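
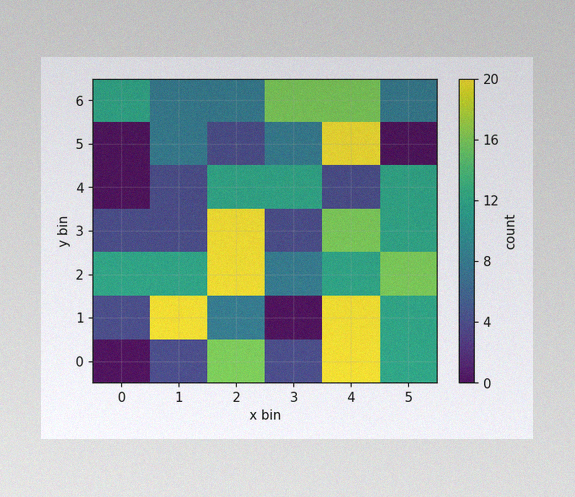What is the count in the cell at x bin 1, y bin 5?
The image has some photo noise and uneven lighting. Matching the cell (1, 5) against the colorbar gives 8.

8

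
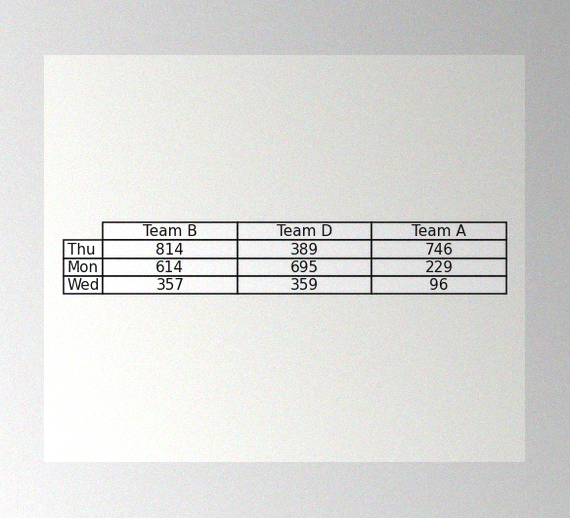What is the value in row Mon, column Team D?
The image has some photo noise and uneven lighting. The (Mon, Team D) cell reads 695.

695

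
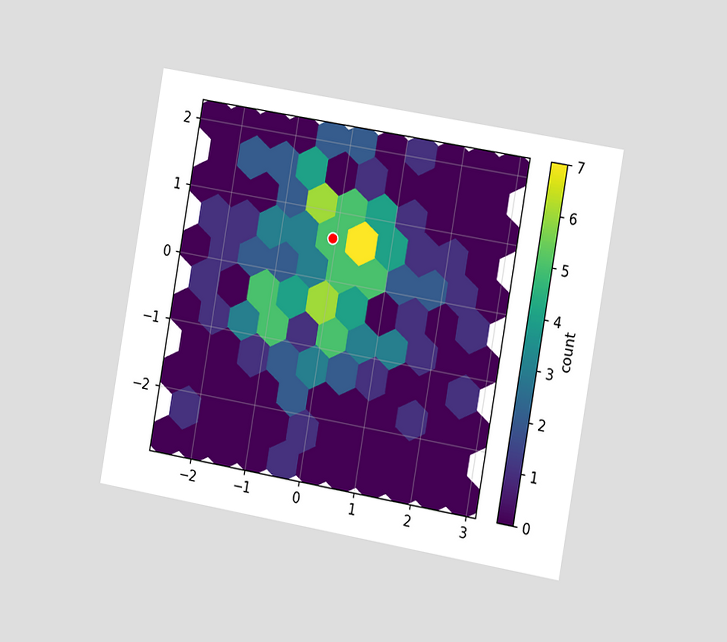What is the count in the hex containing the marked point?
5

The chart is tilted about 10° clockwise and viewed slightly from the right. The marked hex reads 5 on the colorbar.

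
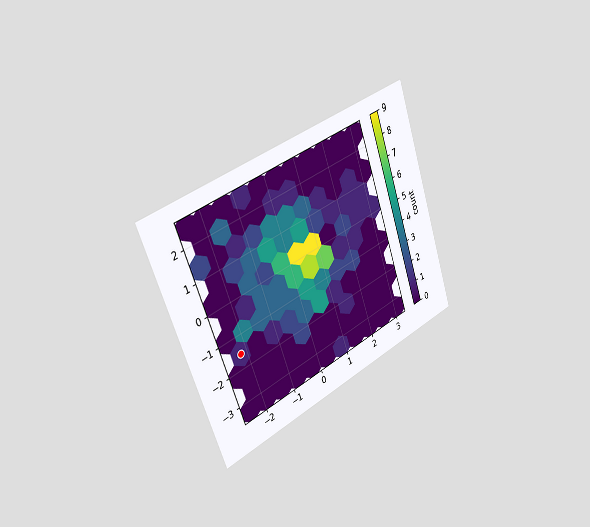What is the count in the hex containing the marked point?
The chart is tilted about 20° counter-clockwise and viewed slightly from the left. The marked hex reads 1 on the colorbar.

1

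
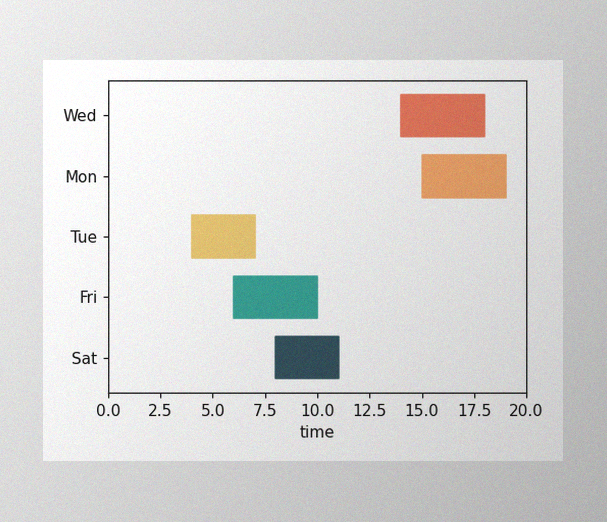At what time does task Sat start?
The image has some photo noise and uneven lighting. The Sat bar begins at t=8.

8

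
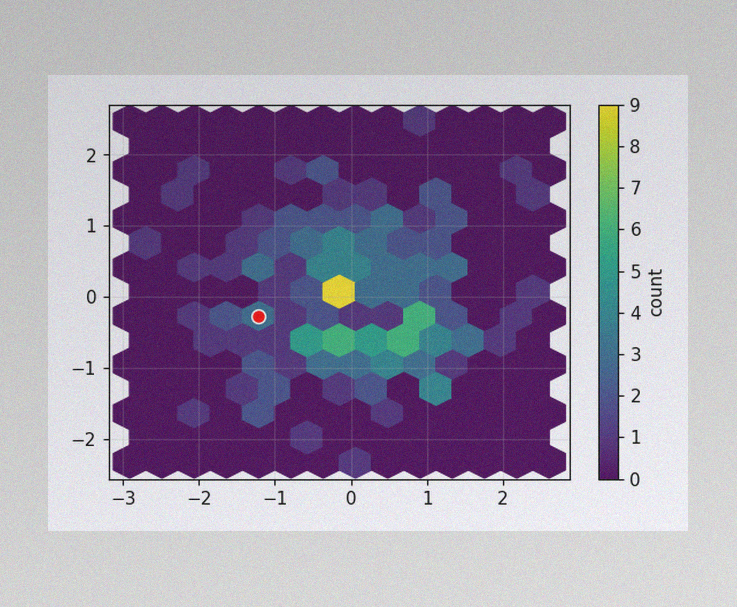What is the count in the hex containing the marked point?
The image has some photo noise and uneven lighting. The marked hex reads 3 on the colorbar.

3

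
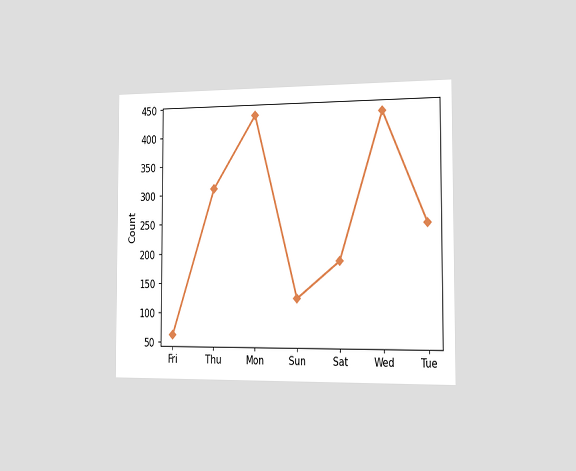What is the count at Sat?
186

The chart is viewed slightly from the right. At Sat, the line is at 186.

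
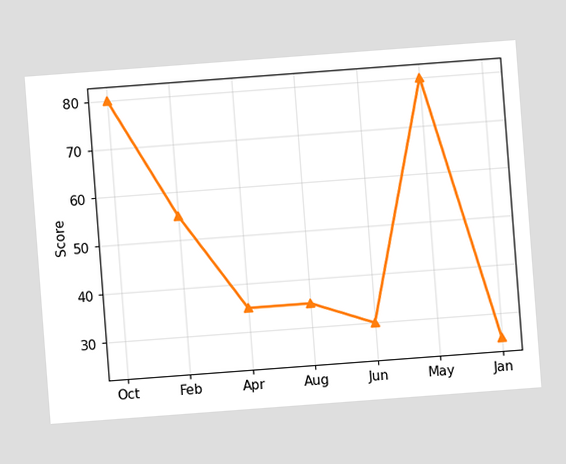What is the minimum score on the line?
The chart is tilted about 4° counter-clockwise. The lowest point is at Jan, and reading across to the y-axis gives 25.

25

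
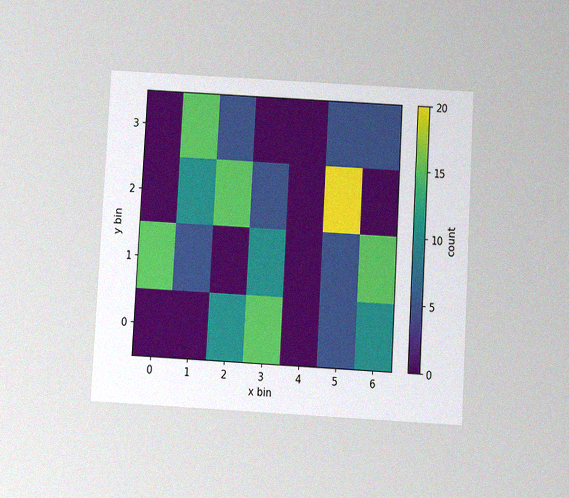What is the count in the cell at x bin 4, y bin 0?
The chart is tilted about 3° clockwise and viewed at a slight angle, with some photo noise. Matching the cell (4, 0) against the colorbar gives 0.

0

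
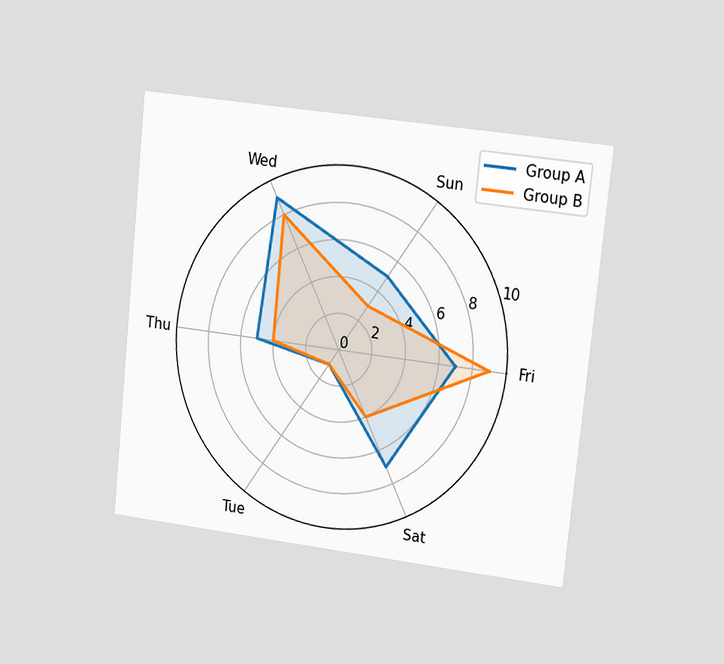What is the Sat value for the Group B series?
The chart is tilted about 6° clockwise and viewed slightly from the right. On the Sat axis, Group B reaches 4.

4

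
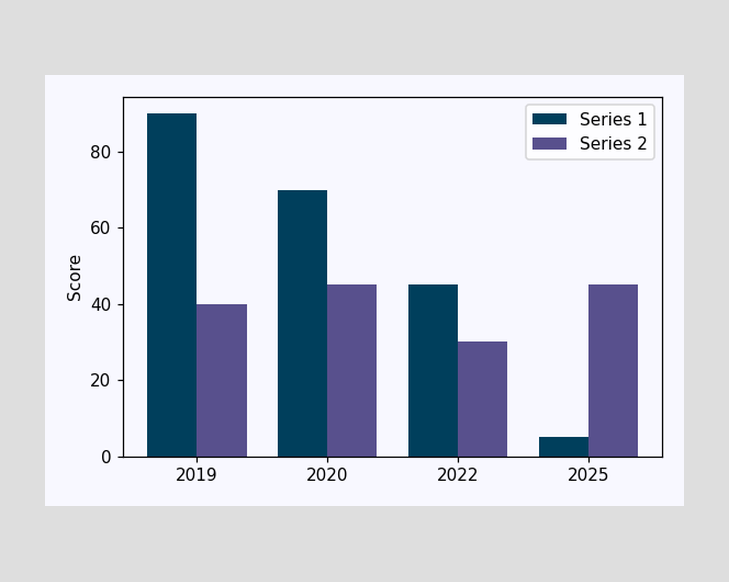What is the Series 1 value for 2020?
70

The Series 1 bar at 2020 reaches 70 on the y-axis.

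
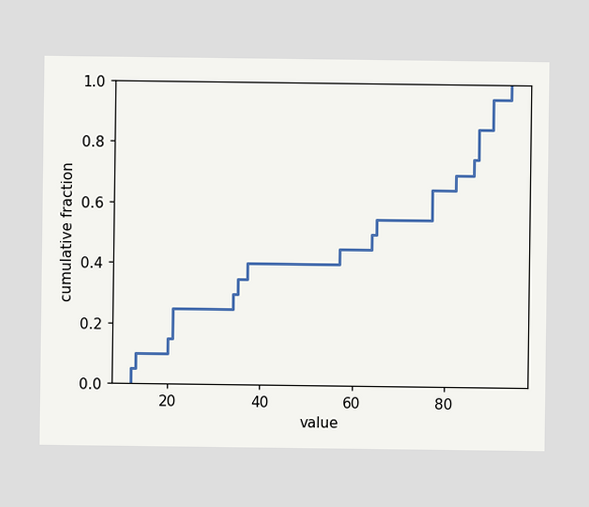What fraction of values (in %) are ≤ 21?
At x=21 the ECDF step is at 25%.

25%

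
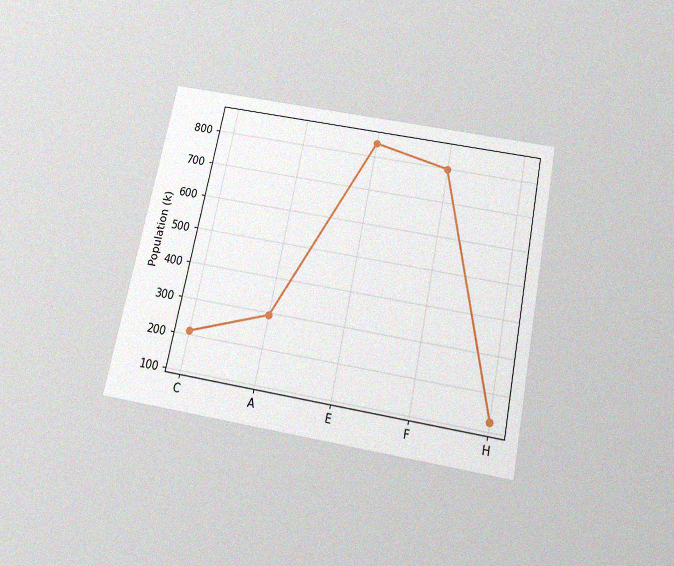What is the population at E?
The chart is tilted about 12° clockwise and viewed slightly from below, with some photo noise. At E, the line is at 840k.

840k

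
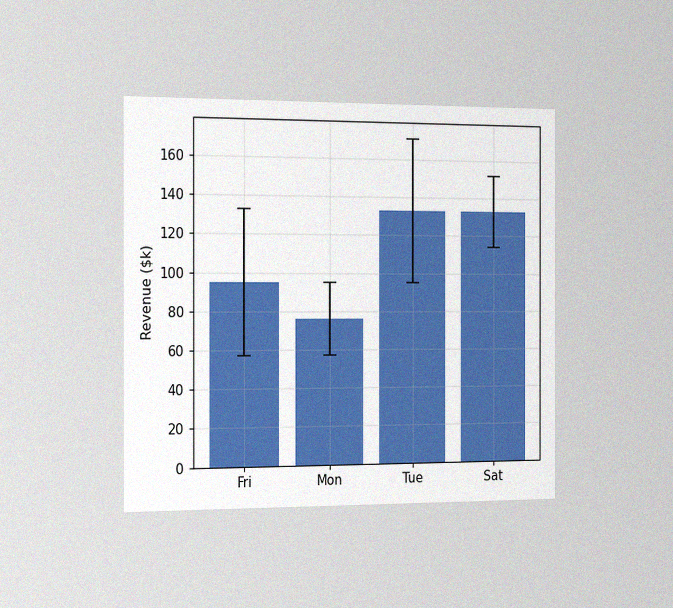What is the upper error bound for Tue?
The chart is viewed slightly from the left, with some photo noise. The Tue bar's upper whisker reaches $171k.

$171k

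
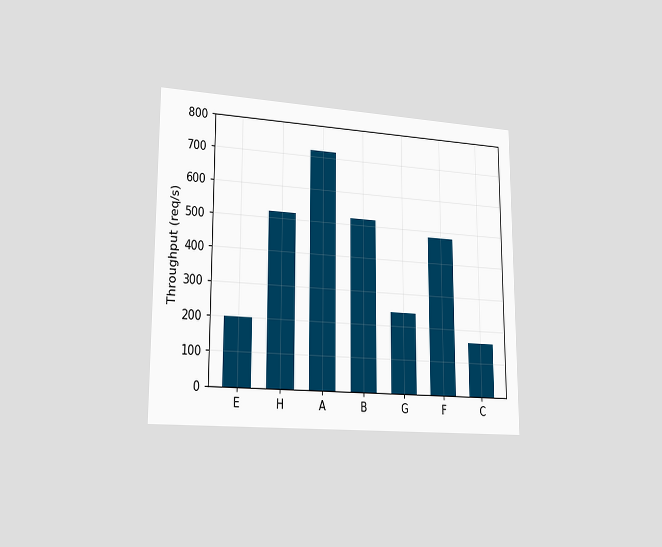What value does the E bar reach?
The chart is viewed slightly from the left. Reading along the chart's y-axis, the E bar reaches 200req/s.

200req/s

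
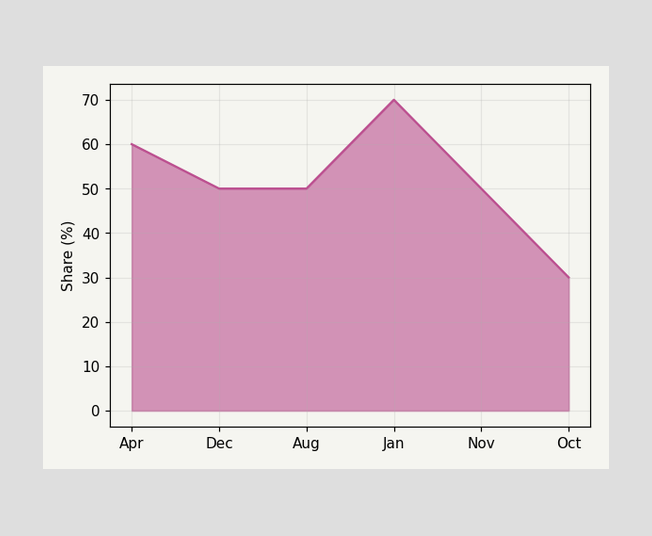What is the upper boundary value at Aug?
50%

At Aug the upper boundary is at 50%.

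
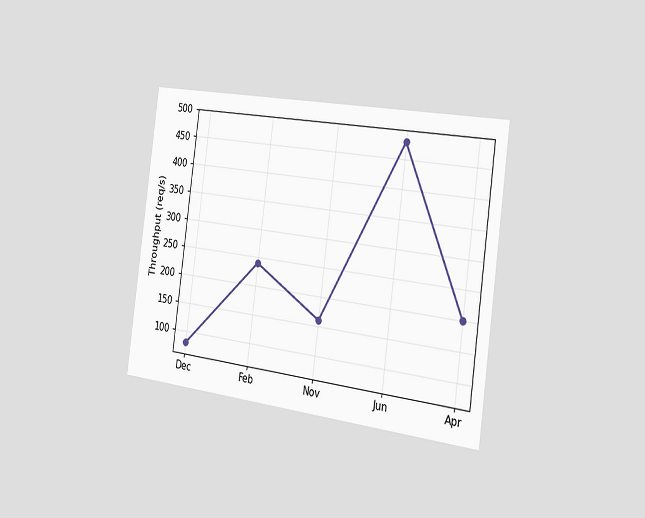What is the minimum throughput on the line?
80req/s

The chart is tilted about 8° clockwise and viewed slightly from the right. The lowest point is at Dec, and reading across to the y-axis gives 80req/s.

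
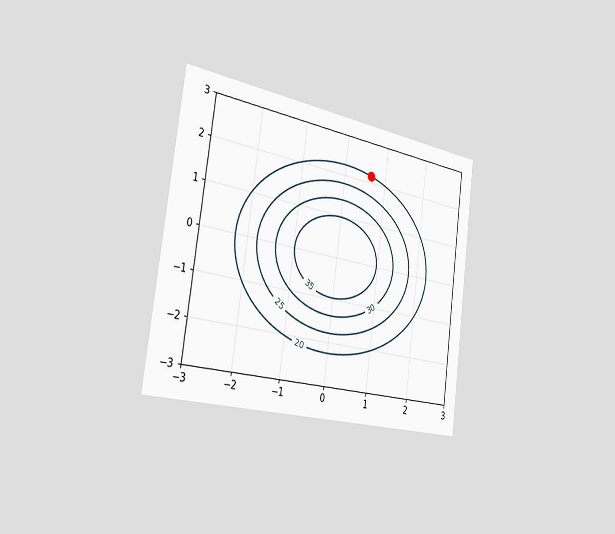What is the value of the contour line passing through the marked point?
20

The chart is tilted about 8° clockwise and viewed slightly from the left. The marked point sits on the contour labelled 20.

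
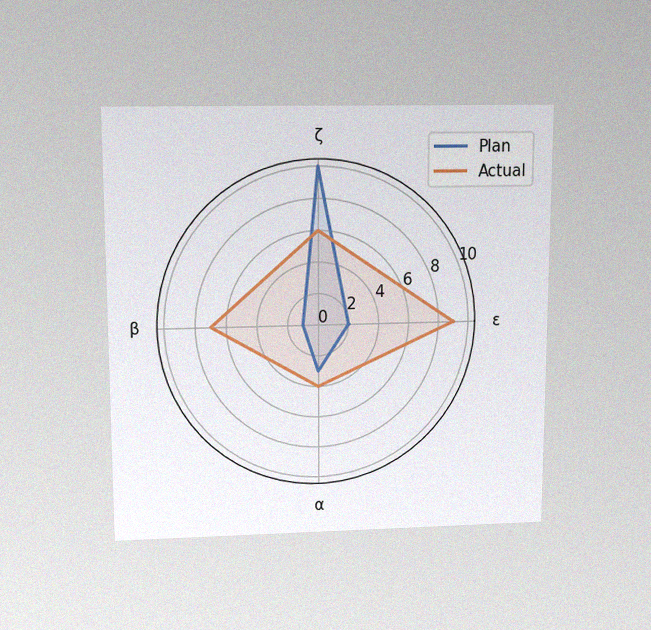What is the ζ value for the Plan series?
10

The chart is viewed slightly from above, with some photo noise. On the ζ axis, Plan reaches 10.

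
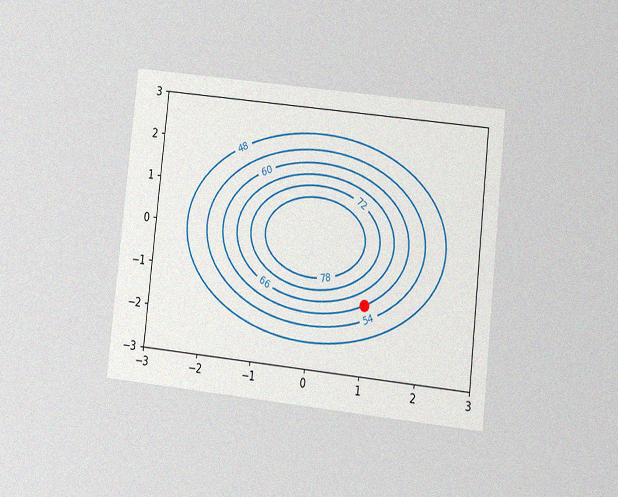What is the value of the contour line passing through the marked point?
The chart is tilted about 6° clockwise and viewed at a slight angle, with some photo noise. The marked point sits on the contour labelled 60.

60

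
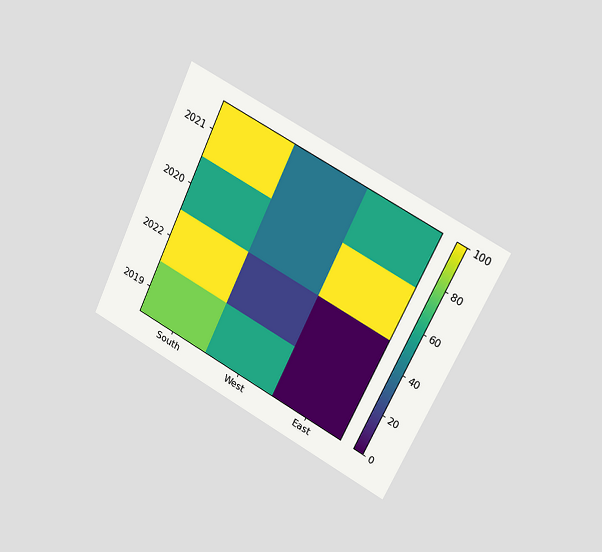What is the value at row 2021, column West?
The chart is tilted about 26° clockwise and viewed slightly from the right. Matching cell (2021, West) against the colorbar gives 40.

40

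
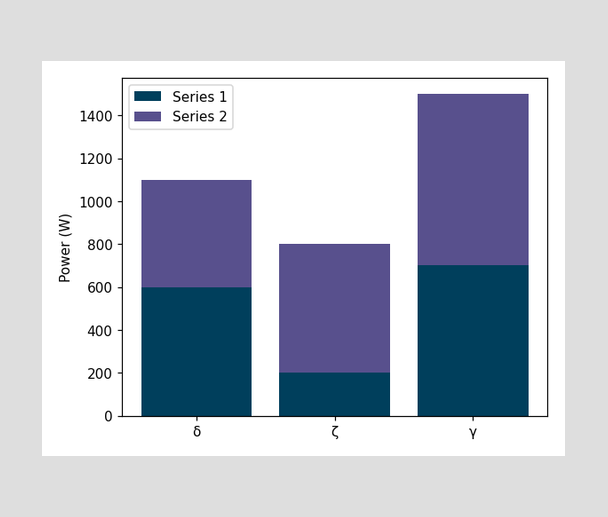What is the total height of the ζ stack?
800W

The ζ stack's top reaches 800W on the y-axis.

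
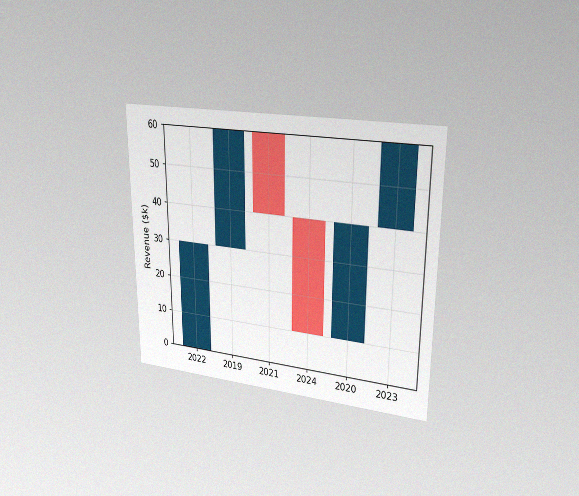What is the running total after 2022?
$30k

The chart is viewed at a slight angle, with some photo noise. After 2022 the running total reaches $30k.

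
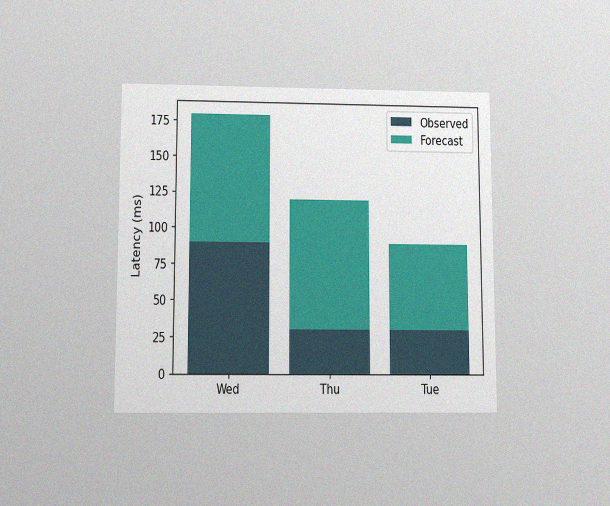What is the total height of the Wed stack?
180ms

The chart is viewed slightly from below, with some photo noise. The Wed stack's top reaches 180ms on the y-axis.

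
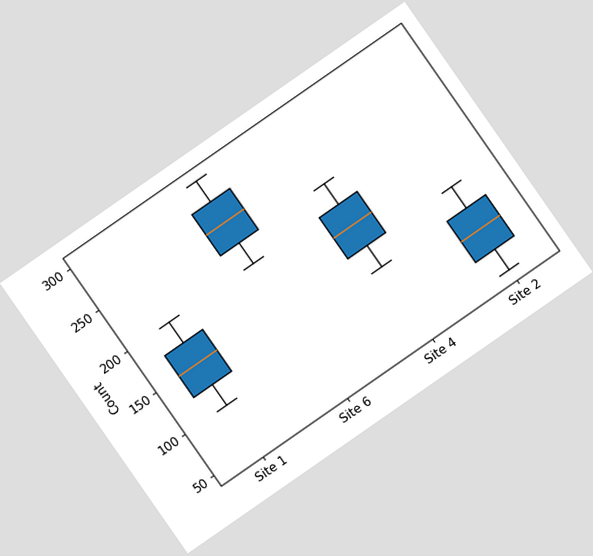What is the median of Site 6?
250

The chart is tilted about 35° counter-clockwise. The median line in the Site 6 box sits at 250.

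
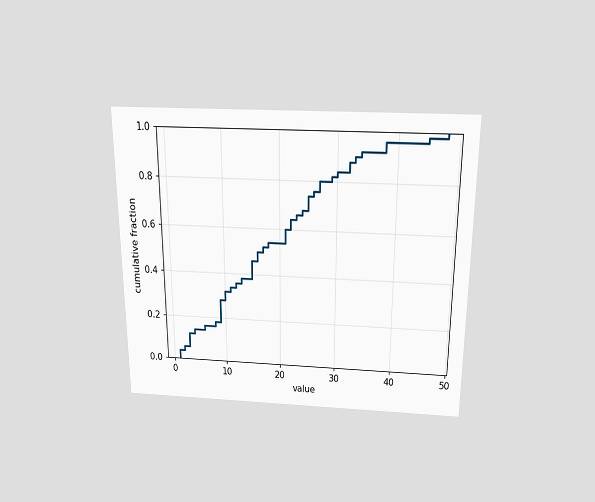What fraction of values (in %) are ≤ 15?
46%

The chart is viewed slightly from above. At x=15 the ECDF step is at 46%.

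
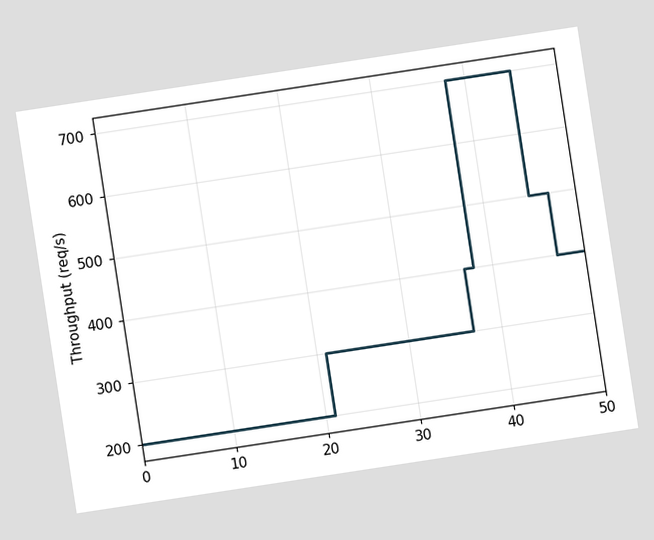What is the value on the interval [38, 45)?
700req/s

The chart is tilted about 9° counter-clockwise. On [38, 45) the step sits at 700req/s.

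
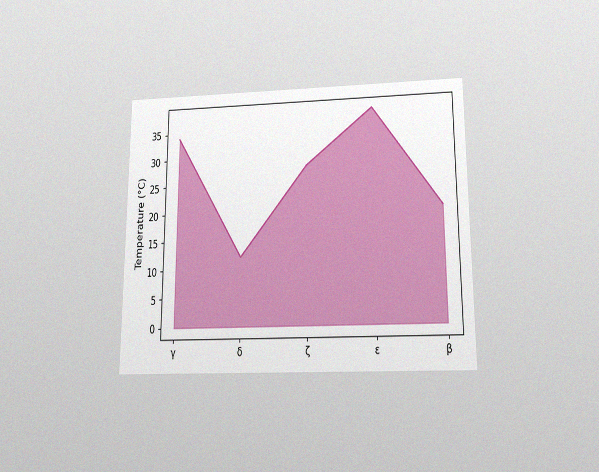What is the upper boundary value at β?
The chart is viewed slightly from below, with some photo noise. At β the upper boundary is at 20°C.

20°C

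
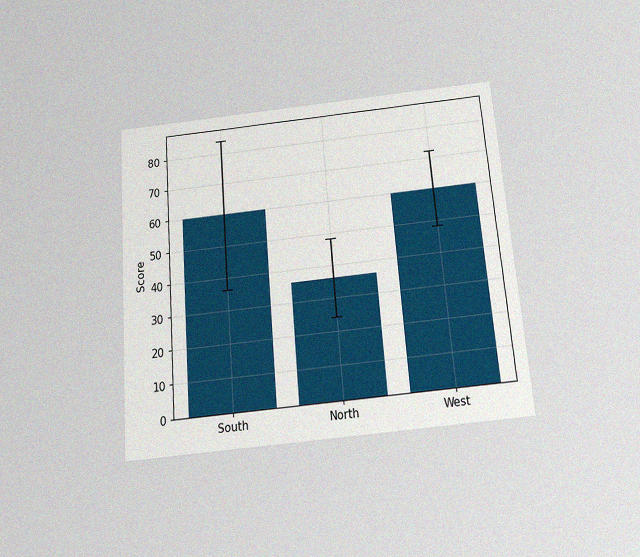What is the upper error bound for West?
72

The chart is tilted about 5° counter-clockwise and viewed slightly from below, with some photo noise. The West bar's upper whisker reaches 72.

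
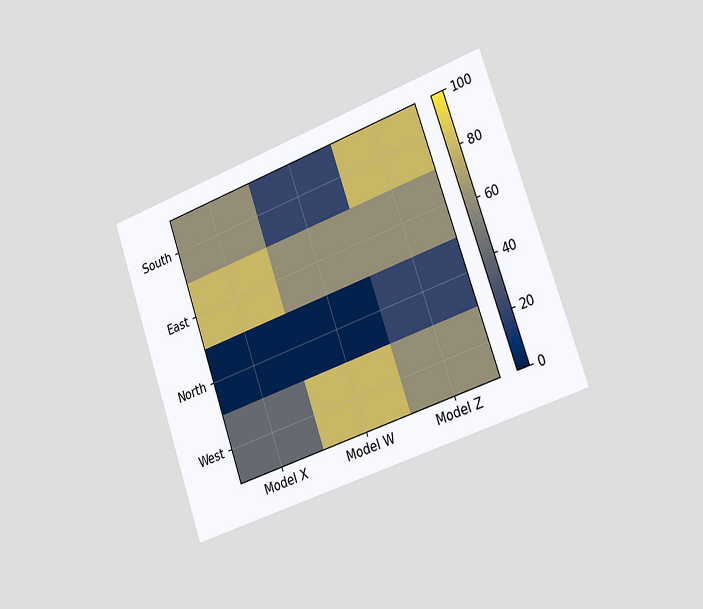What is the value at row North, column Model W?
0

The chart is tilted about 19° counter-clockwise and viewed slightly from the right. Matching cell (North, Model W) against the colorbar gives 0.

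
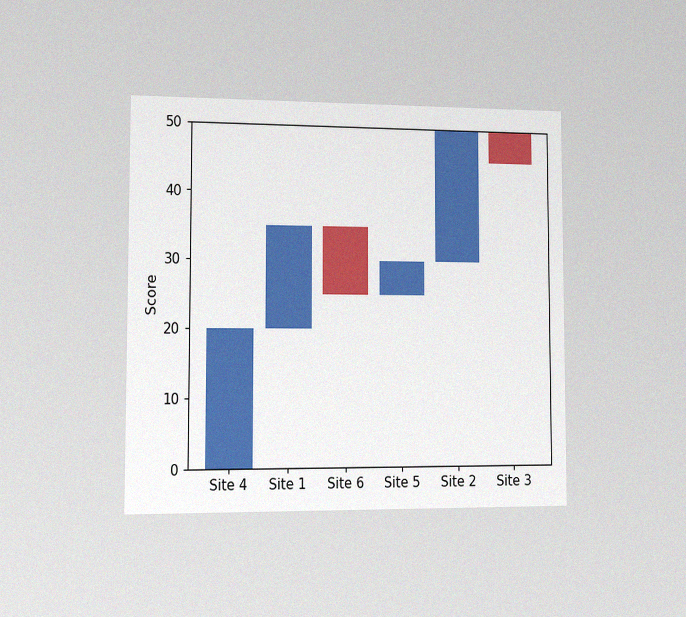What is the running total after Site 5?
The chart is viewed slightly from the left, with some photo noise. After Site 5 the running total reaches 30.

30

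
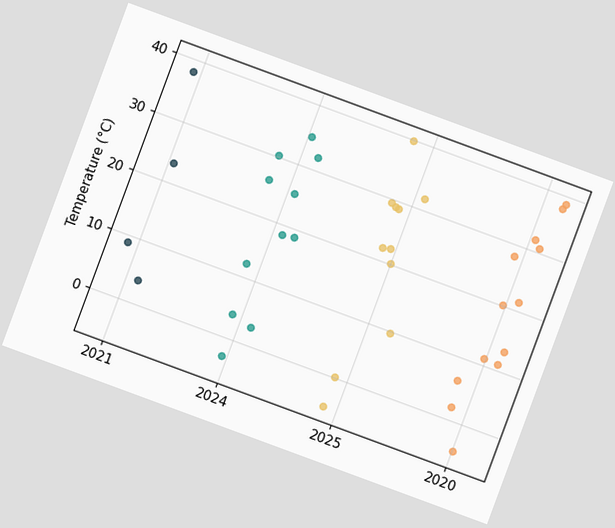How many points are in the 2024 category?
The chart is tilted about 20° clockwise. Counting the markers in the 2024 column gives 11.

11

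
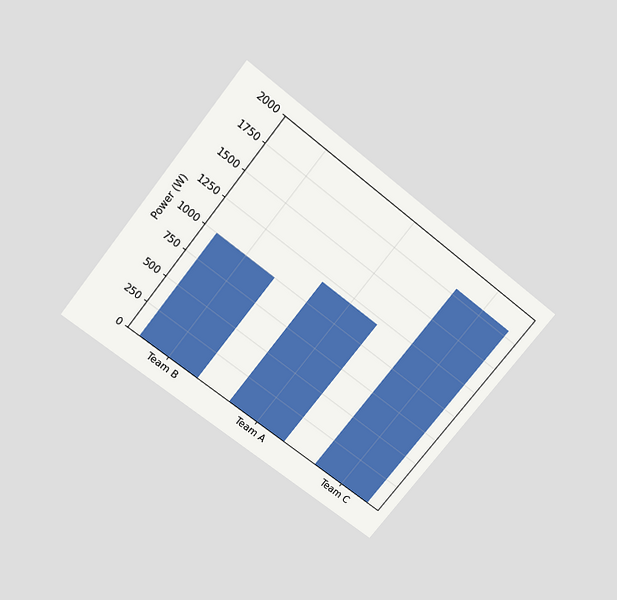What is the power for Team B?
1000W

The chart is tilted about 38° clockwise and viewed slightly from above. Reading along the chart's y-axis, the Team B bar reaches 1000W.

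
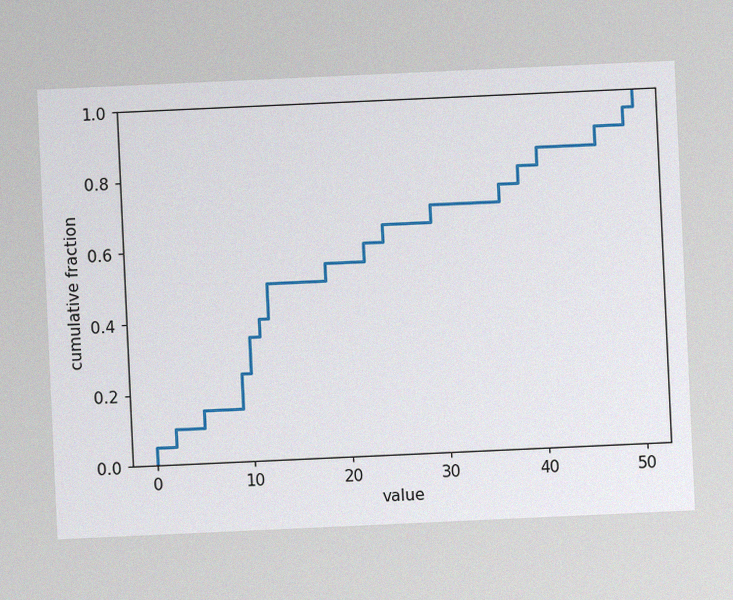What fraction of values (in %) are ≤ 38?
The chart is tilted about 3° counter-clockwise, with some photo noise. At x=38 the ECDF step is at 80%.

80%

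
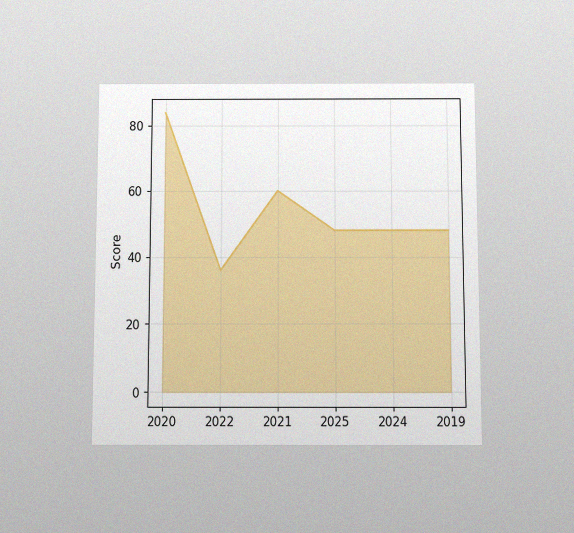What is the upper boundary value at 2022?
The chart is viewed slightly from below, with some photo noise. At 2022 the upper boundary is at 36.

36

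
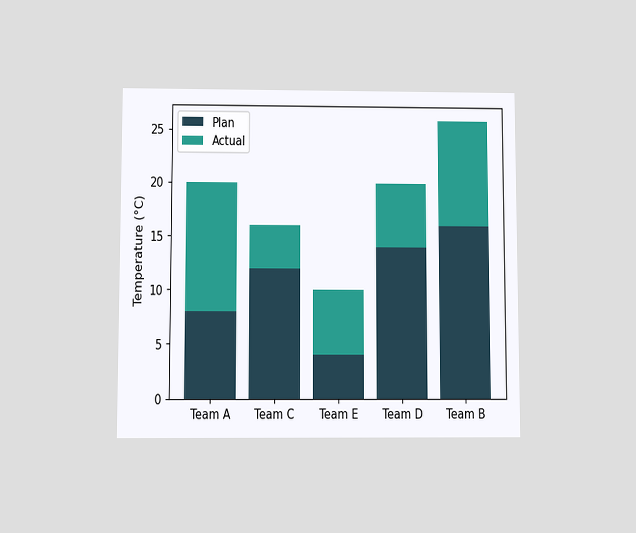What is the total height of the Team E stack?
10°C

The chart is viewed slightly from below. The Team E stack's top reaches 10°C on the y-axis.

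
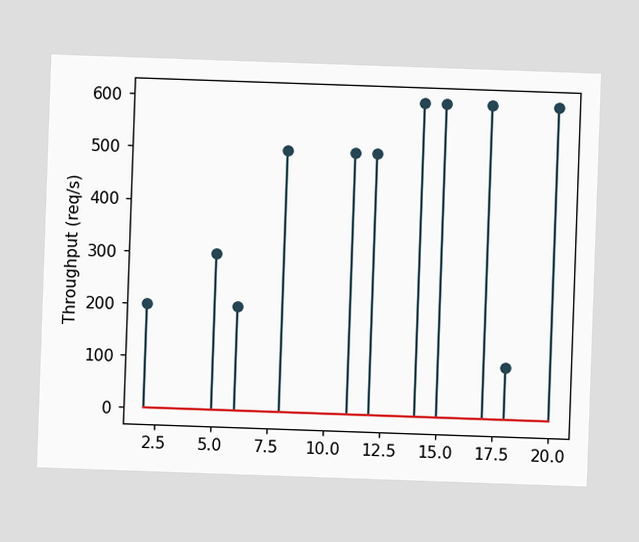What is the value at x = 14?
The chart is tilted about 2° clockwise. The stem at x=14 reaches 600req/s.

600req/s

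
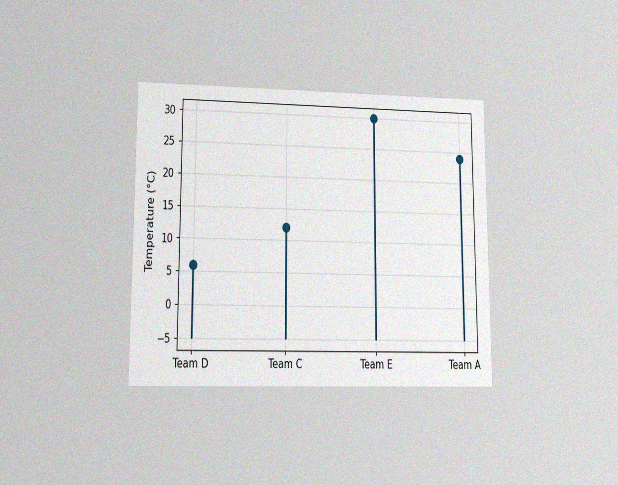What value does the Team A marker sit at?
24°C

The chart is viewed at a slight angle, with some photo noise. The Team A marker sits at 24°C.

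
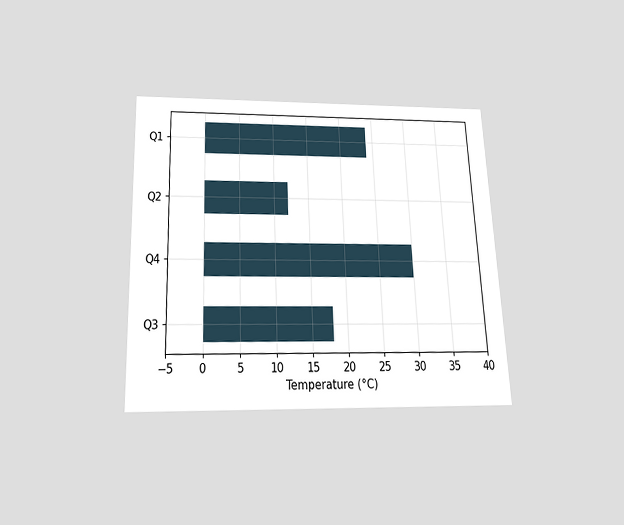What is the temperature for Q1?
The chart is tilted about 2° counter-clockwise and viewed slightly from below. Reading along the chart's x-axis, the Q1 bar reaches 24°C.

24°C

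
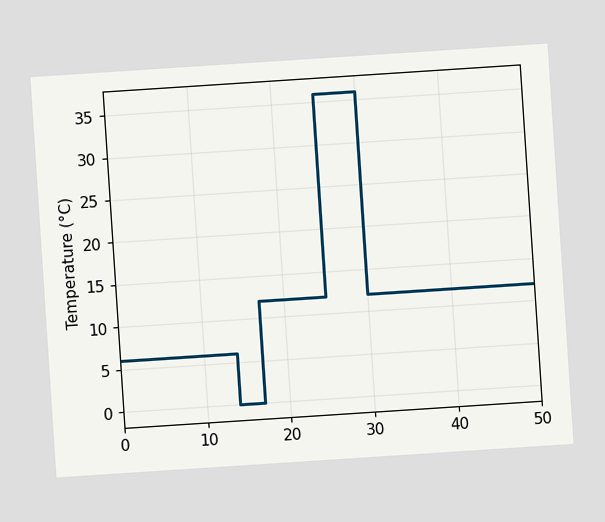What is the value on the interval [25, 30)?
The chart is tilted about 4° counter-clockwise. On [25, 30) the step sits at 36°C.

36°C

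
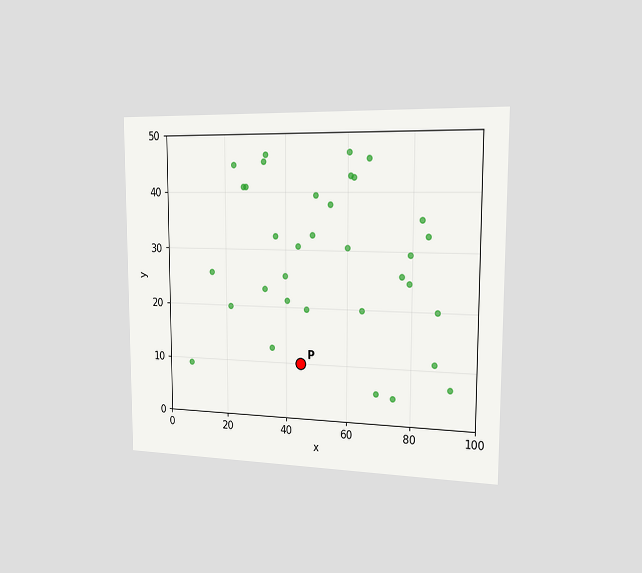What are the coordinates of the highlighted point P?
The chart is viewed slightly from the right. Following the gridlines from P to each axis, P sits at (45, 10).

(45, 10)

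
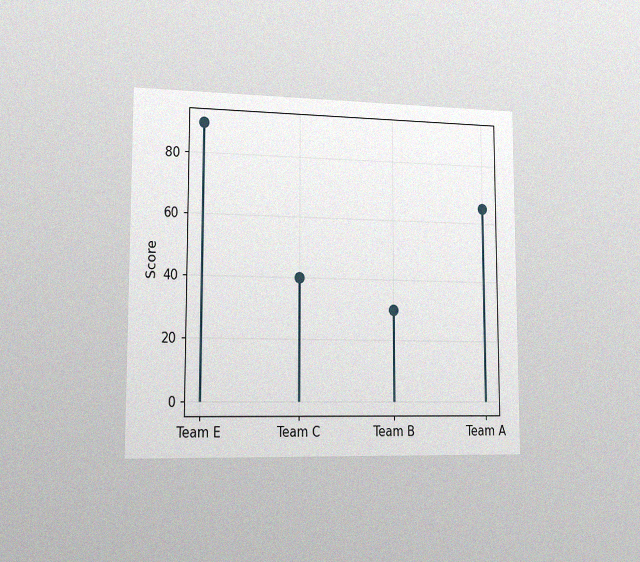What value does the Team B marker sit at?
The chart is viewed slightly from the left, with some photo noise. The Team B marker sits at 30.

30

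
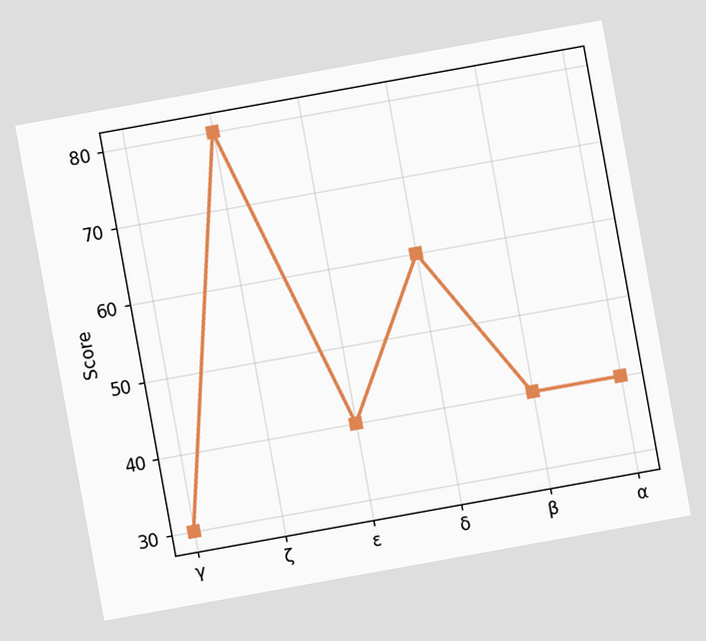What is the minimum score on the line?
30

The chart is tilted about 10° counter-clockwise. The lowest point is at γ, and reading across to the y-axis gives 30.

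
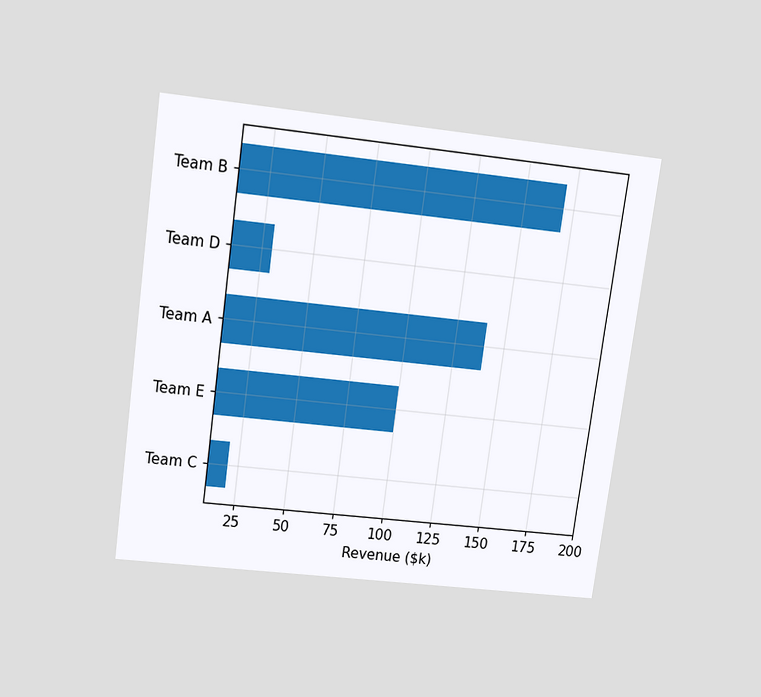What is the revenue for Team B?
$170k

The chart is tilted about 8° clockwise and viewed slightly from above. Reading along the chart's x-axis, the Team B bar reaches $170k.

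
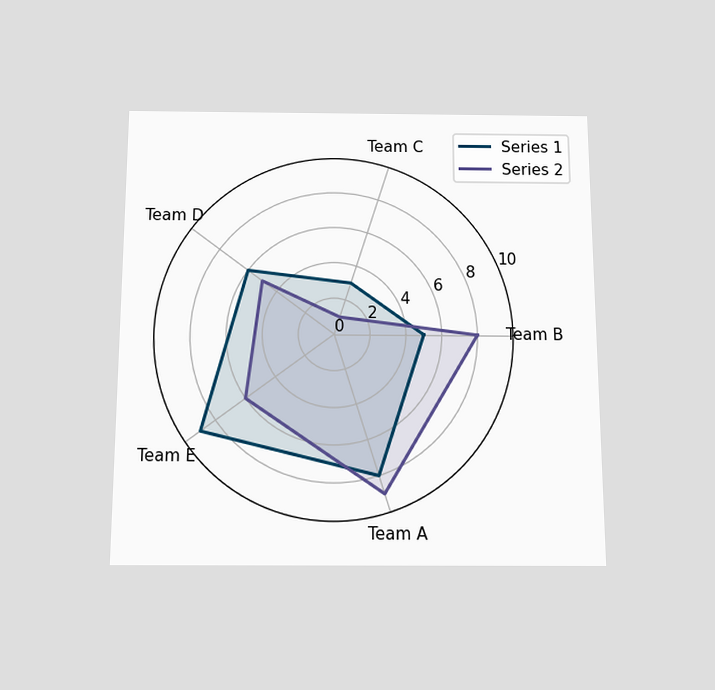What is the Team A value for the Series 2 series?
The chart is viewed slightly from below. On the Team A axis, Series 2 reaches 9.

9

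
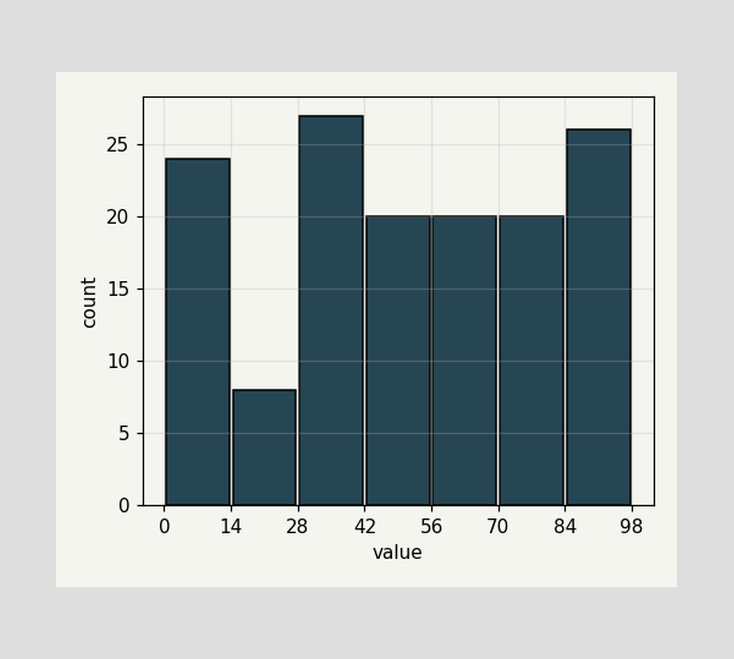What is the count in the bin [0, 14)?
24

The [0, 14) bin has height 24.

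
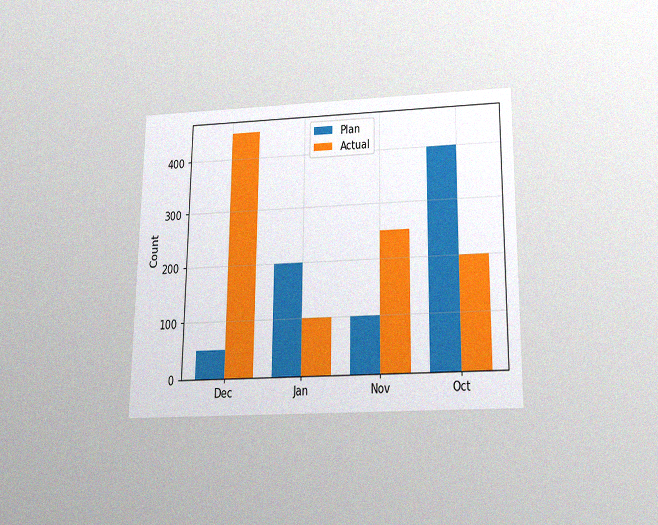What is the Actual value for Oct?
200

The chart is viewed slightly from below, with some photo noise. The Actual bar at Oct reaches 200 on the y-axis.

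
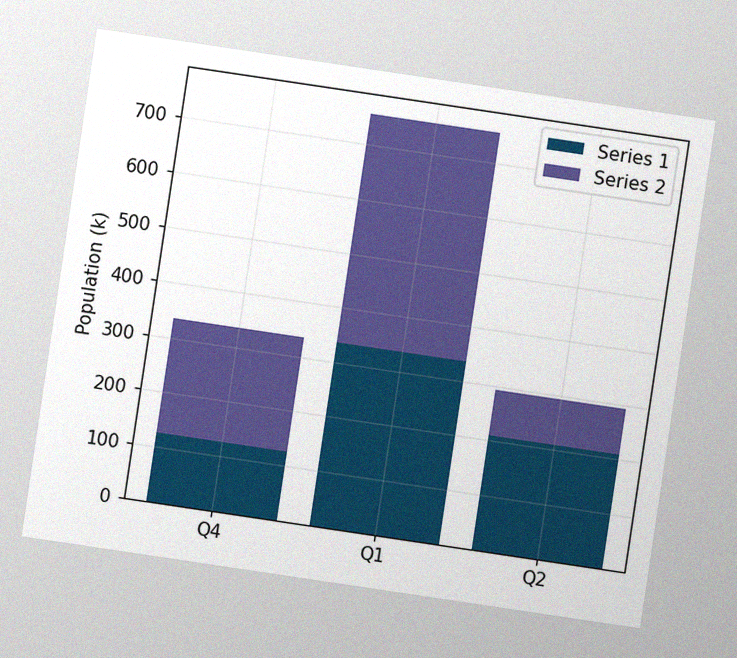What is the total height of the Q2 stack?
294k

The chart is tilted about 8° clockwise, with some photo noise. The Q2 stack's top reaches 294k on the y-axis.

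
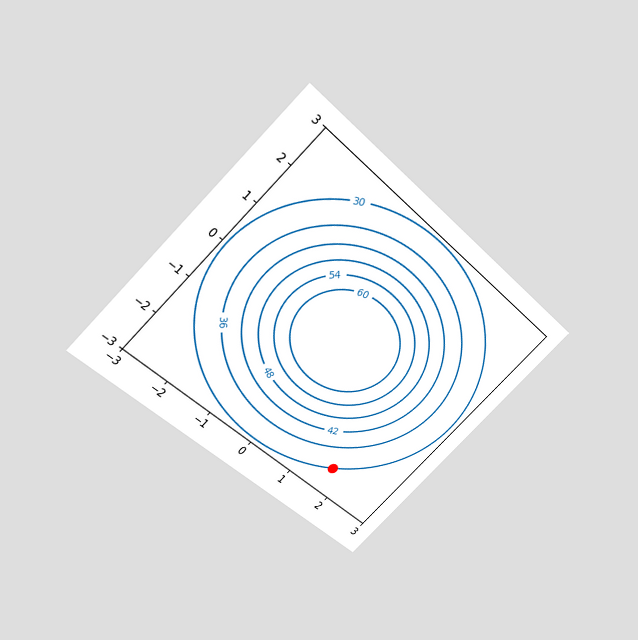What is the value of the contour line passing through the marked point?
30

The chart is tilted about 45° clockwise and viewed slightly from above. The marked point sits on the contour labelled 30.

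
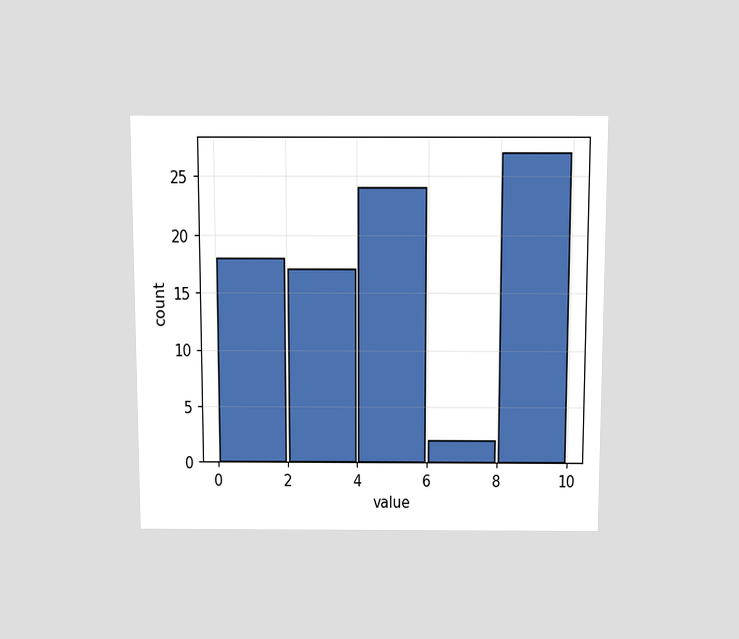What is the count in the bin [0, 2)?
18

The chart is viewed slightly from above. The [0, 2) bin has height 18.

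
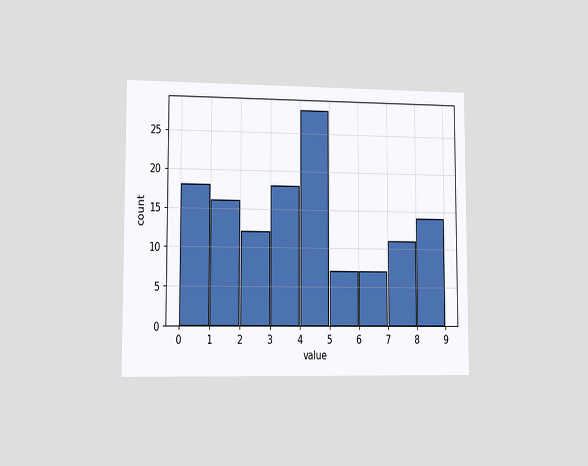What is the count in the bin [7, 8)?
11

The chart is viewed slightly from the left. The [7, 8) bin has height 11.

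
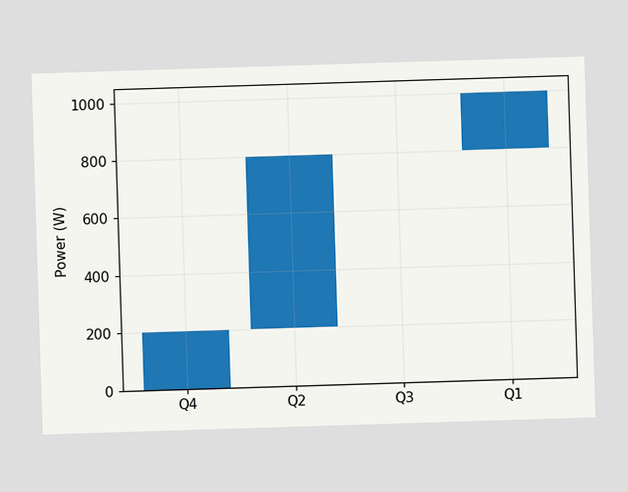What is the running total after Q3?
After Q3 the running total reaches 800W.

800W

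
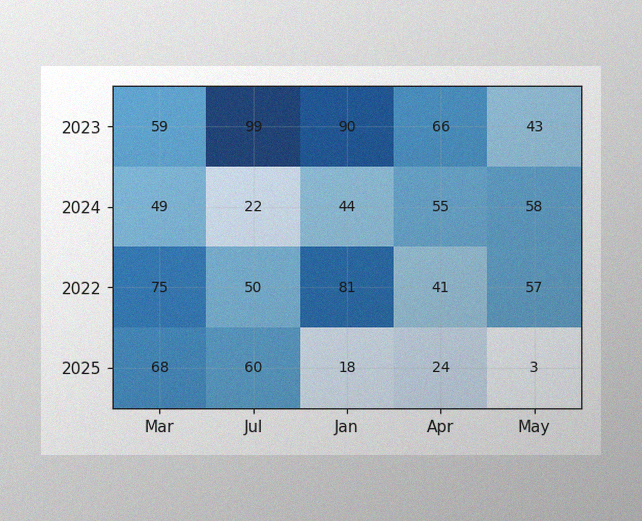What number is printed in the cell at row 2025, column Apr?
24

The image has some photo noise and uneven lighting. The (2025, Apr) cell reads 24.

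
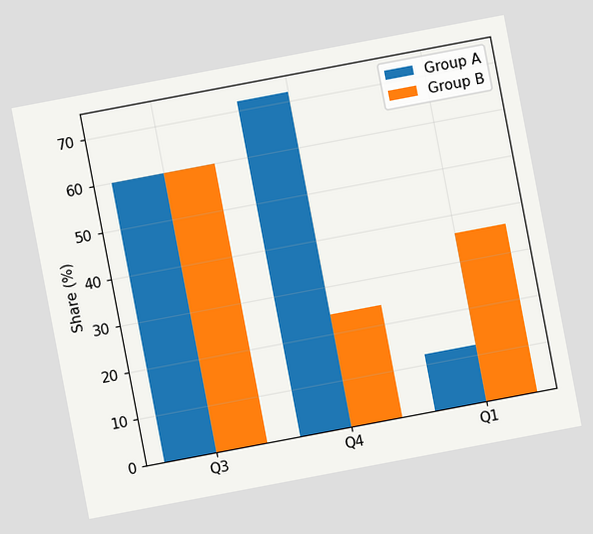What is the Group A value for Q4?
The chart is tilted about 11° counter-clockwise. The Group A bar at Q4 reaches 72% on the y-axis.

72%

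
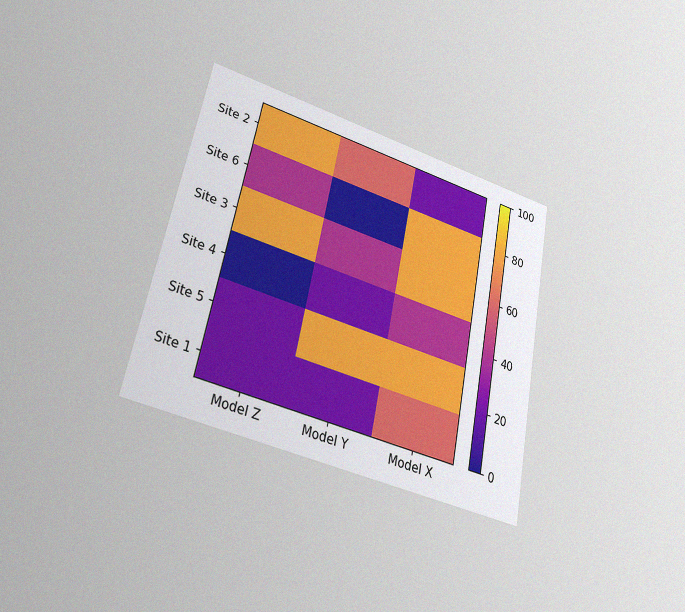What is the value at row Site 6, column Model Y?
The chart is tilted about 11° clockwise and viewed at a slight angle, with some photo noise. Matching cell (Site 6, Model Y) against the colorbar gives 0.

0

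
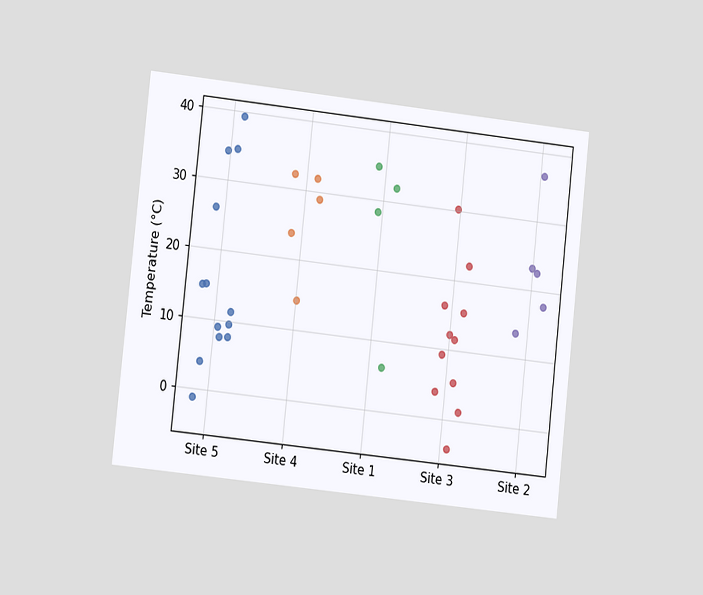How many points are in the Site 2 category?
5

The chart is tilted about 6° clockwise and viewed at a slight angle. Counting the markers in the Site 2 column gives 5.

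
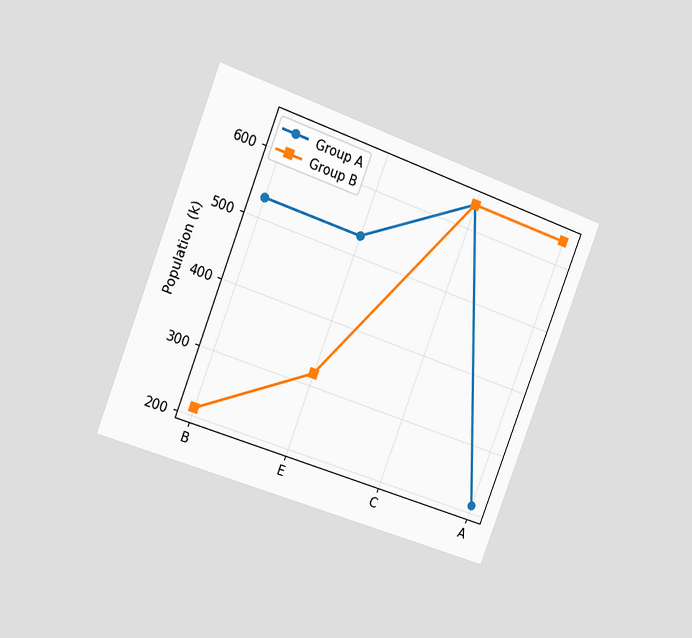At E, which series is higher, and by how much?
Group A, by 212k

The chart is tilted about 21° clockwise and viewed slightly from the left. At E, Group A sits above the other line by 212k.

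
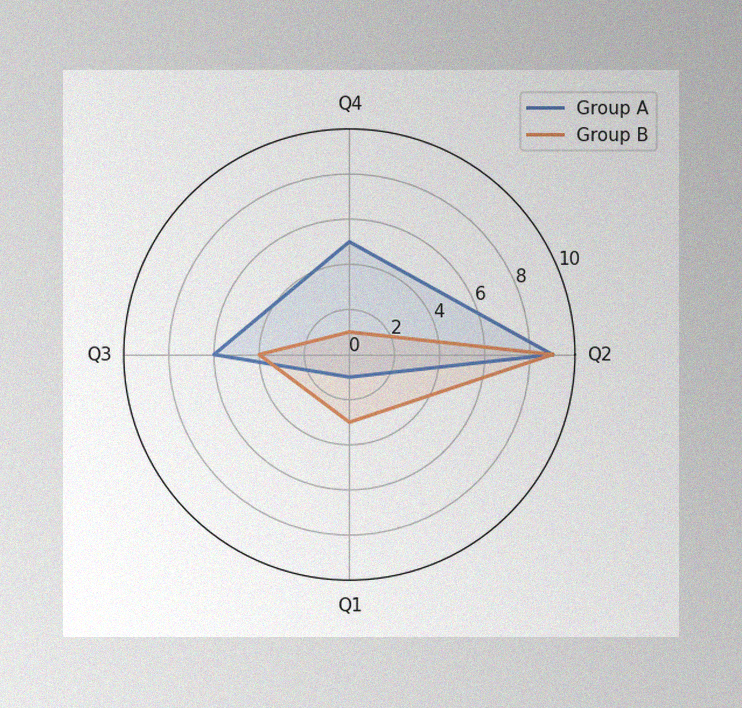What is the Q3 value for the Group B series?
The image has some photo noise and uneven lighting. On the Q3 axis, Group B reaches 4.

4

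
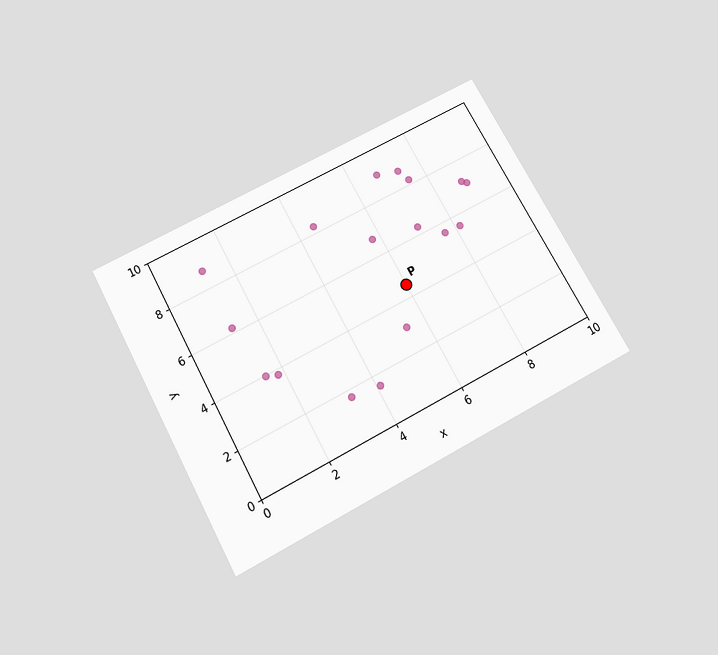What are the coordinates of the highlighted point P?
(6, 4.5)

The chart is tilted about 29° counter-clockwise and viewed slightly from below. Following the gridlines from P to each axis, P sits at (6, 4.5).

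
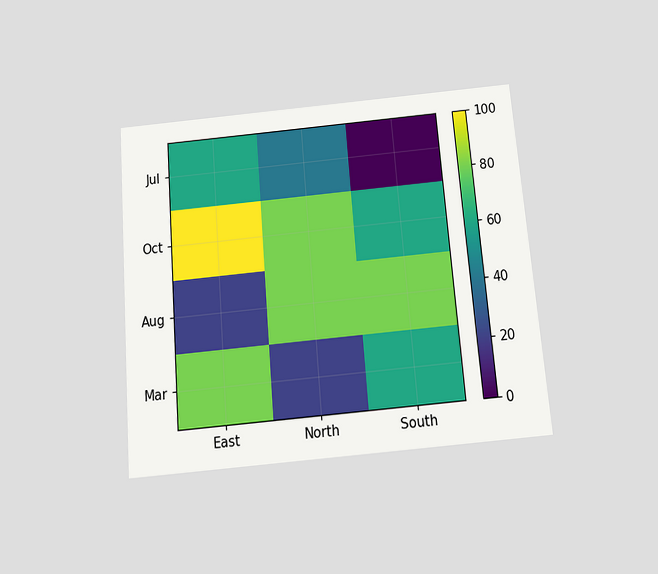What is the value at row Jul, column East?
The chart is tilted about 5° counter-clockwise and viewed slightly from below. Matching cell (Jul, East) against the colorbar gives 60.

60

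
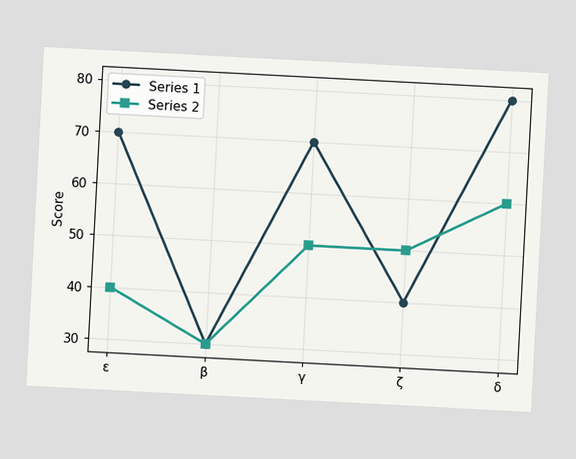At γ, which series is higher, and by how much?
The chart is tilted about 3° clockwise. At γ, Series 1 sits above the other line by 20.

Series 1, by 20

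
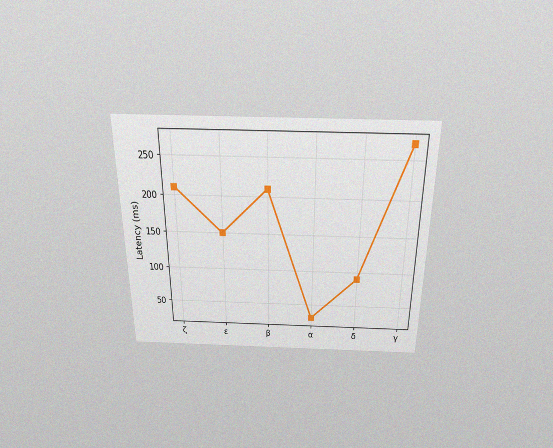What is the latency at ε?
The chart is viewed slightly from above, with some photo noise. At ε, the line is at 150ms.

150ms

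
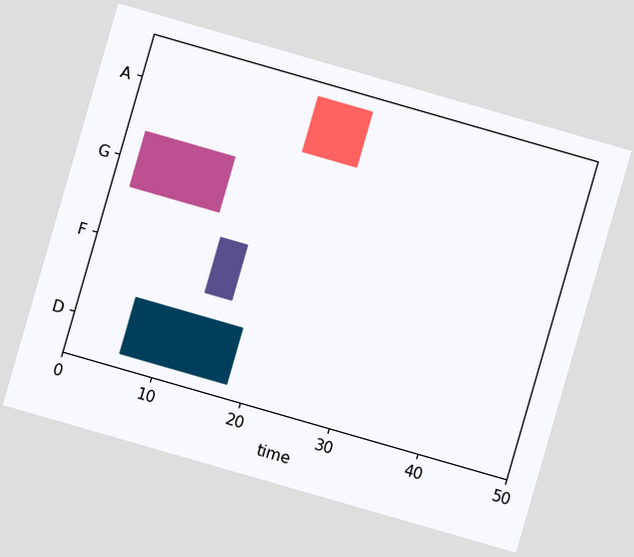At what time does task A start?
19

The chart is tilted about 16° clockwise. The A bar begins at t=19.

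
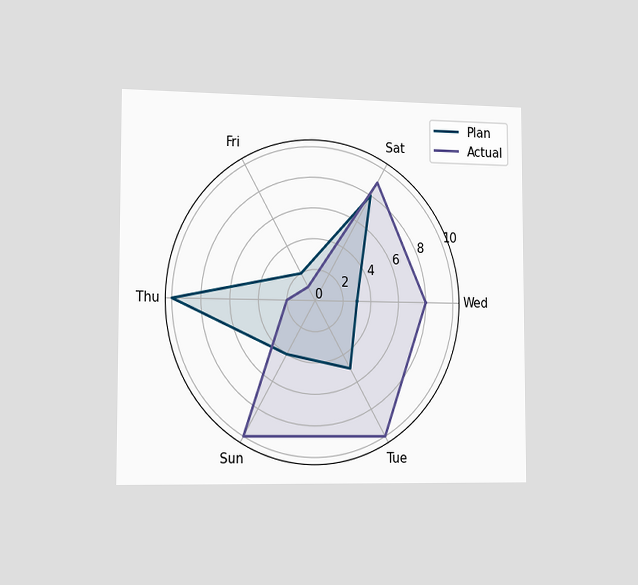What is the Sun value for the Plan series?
The chart is viewed slightly from the left. On the Sun axis, Plan reaches 4.

4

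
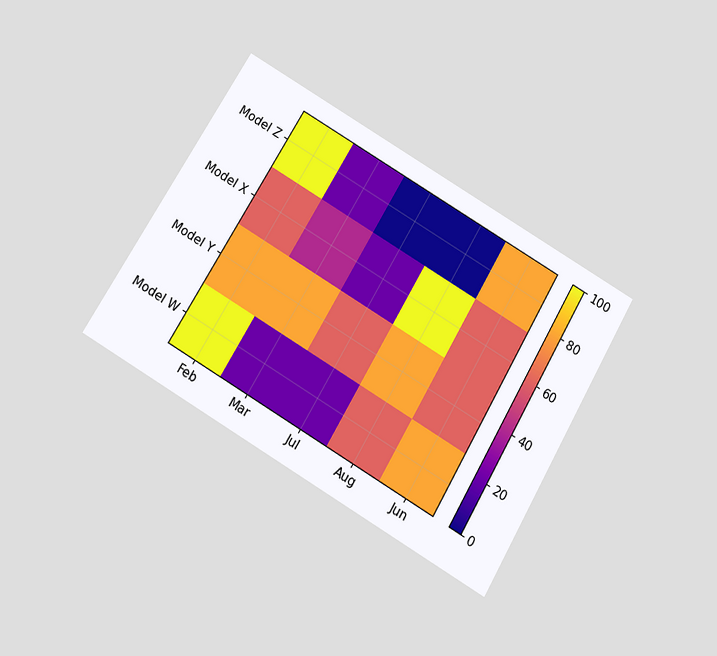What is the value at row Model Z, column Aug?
The chart is tilted about 31° clockwise and viewed slightly from below. Matching cell (Model Z, Aug) against the colorbar gives 0.

0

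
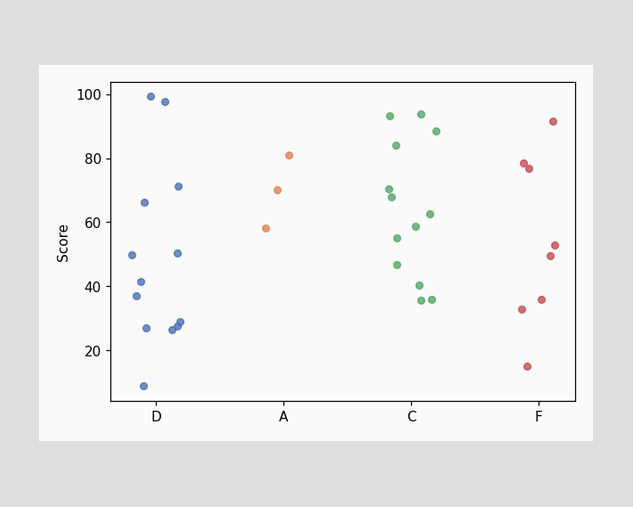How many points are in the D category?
13

Counting the markers in the D column gives 13.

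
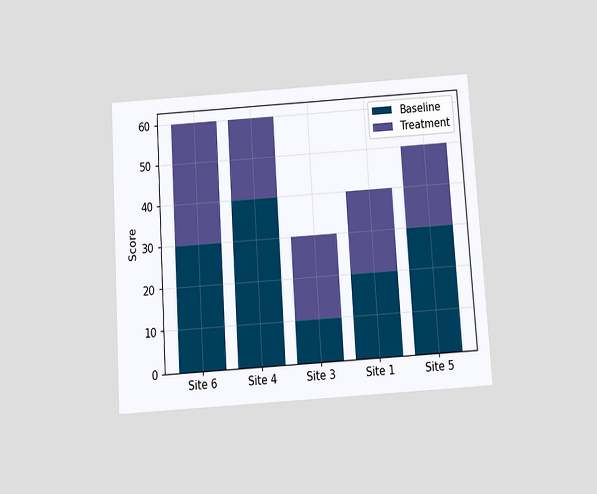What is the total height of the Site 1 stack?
40

The chart is tilted about 4° counter-clockwise and viewed slightly from below. The Site 1 stack's top reaches 40 on the y-axis.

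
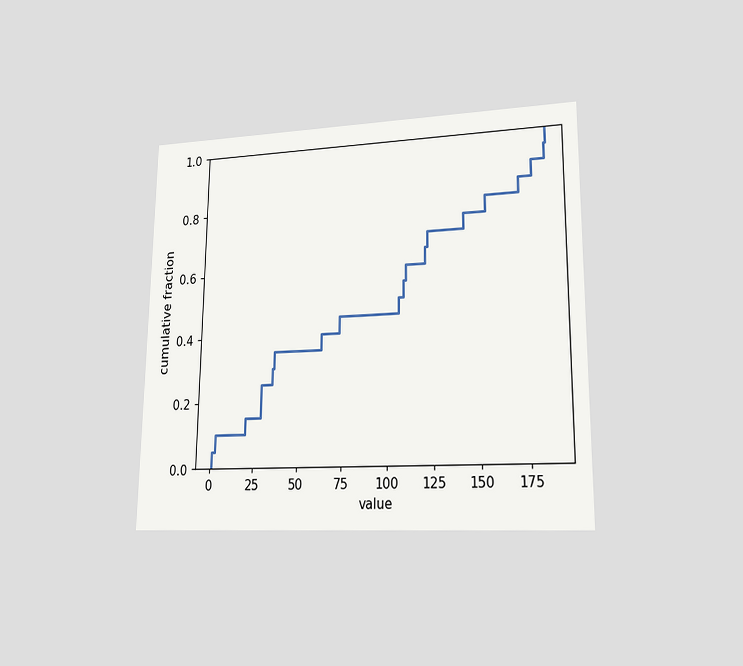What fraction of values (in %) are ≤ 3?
10%

The chart is viewed at a slight angle. At x=3 the ECDF step is at 10%.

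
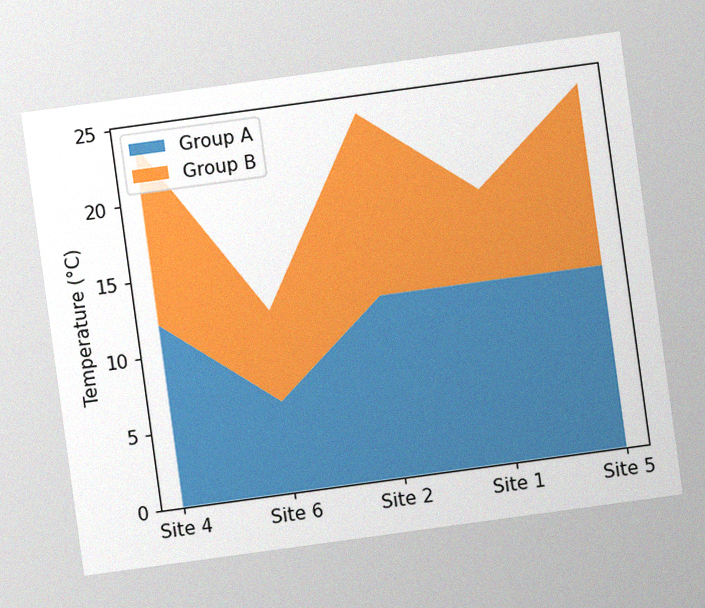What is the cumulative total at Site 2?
The chart is tilted about 8° counter-clockwise, with some photo noise. The stacked total at Site 2 reaches 24°C.

24°C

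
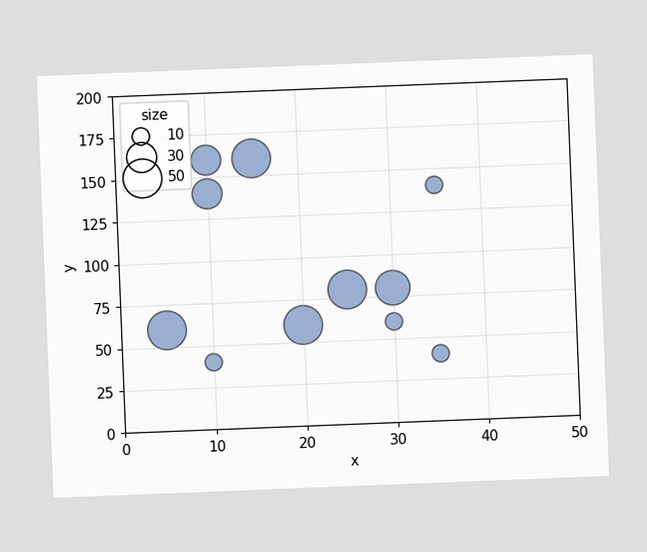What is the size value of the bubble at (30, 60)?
The chart is tilted about 2° counter-clockwise. Matching the bubble at (30, 60) against the size legend gives 10.

10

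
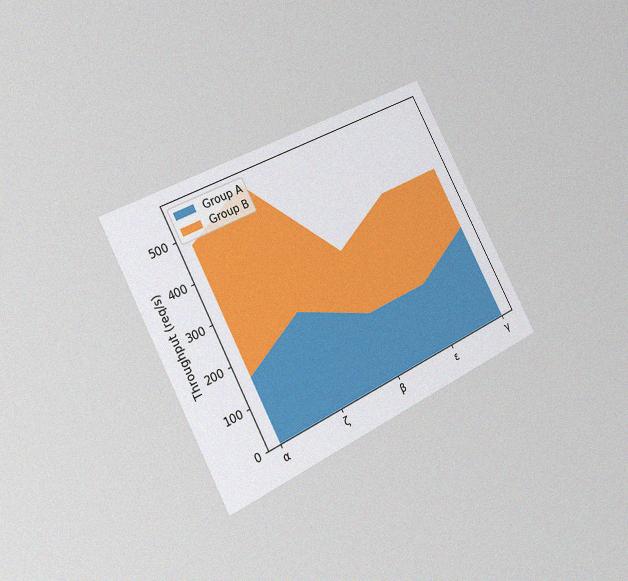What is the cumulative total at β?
320req/s

The chart is tilted about 27° counter-clockwise and viewed slightly from the left, with some photo noise. The stacked total at β reaches 320req/s.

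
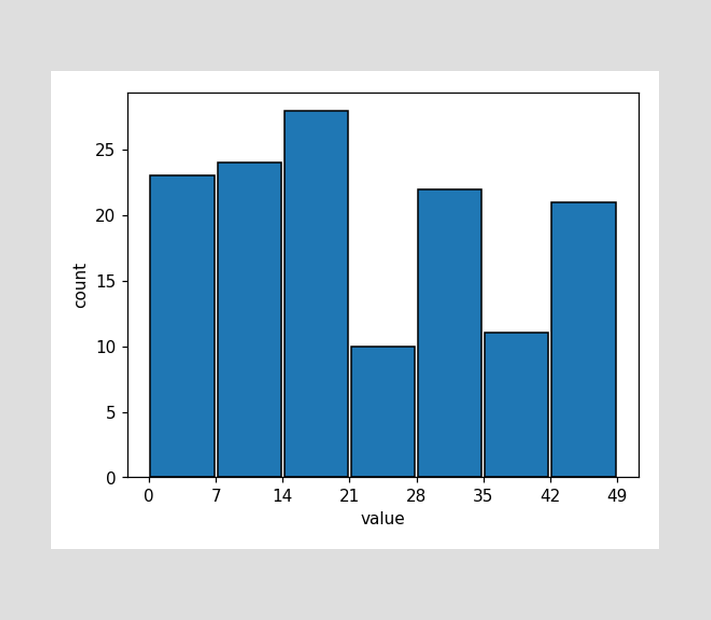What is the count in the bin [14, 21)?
28

The [14, 21) bin has height 28.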